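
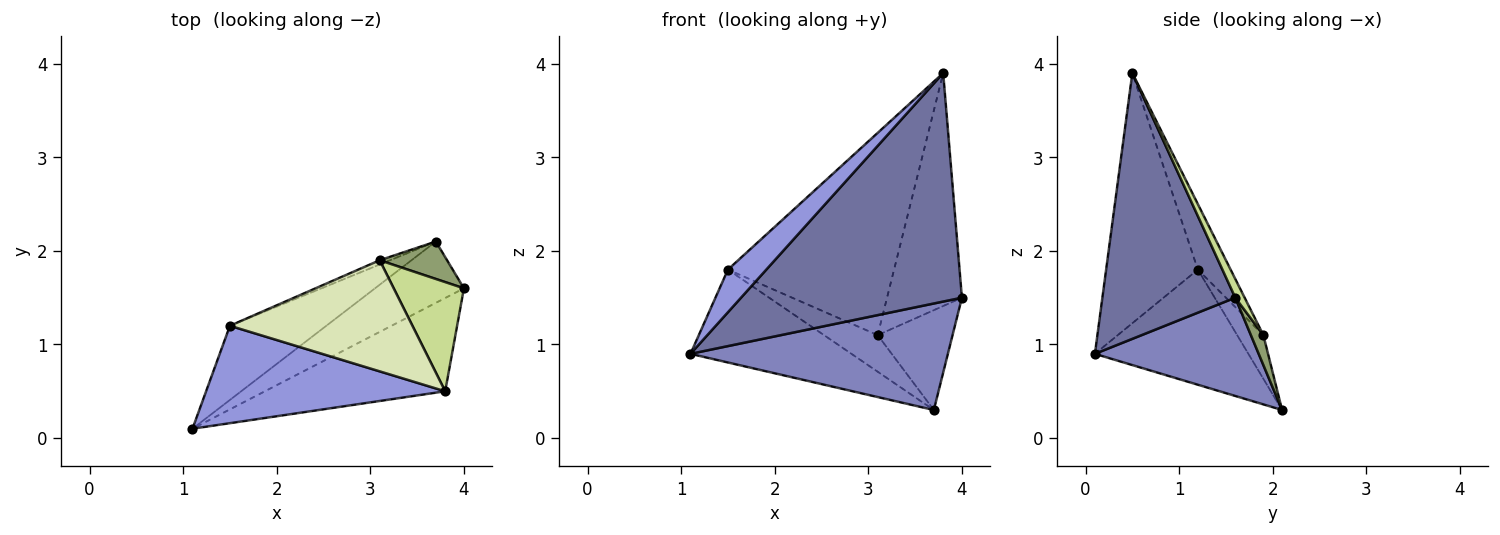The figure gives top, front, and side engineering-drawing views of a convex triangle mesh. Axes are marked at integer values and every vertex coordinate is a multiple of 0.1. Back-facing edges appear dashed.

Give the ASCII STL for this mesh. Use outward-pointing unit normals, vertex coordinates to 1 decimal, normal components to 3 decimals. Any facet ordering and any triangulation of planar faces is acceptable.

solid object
 facet normal 0.487 -0.809 -0.330
  outer loop
   vertex 3.8 0.5 3.9
   vertex 1.1 0.1 0.9
   vertex 4.0 1.6 1.5
  endloop
 endfacet
 facet normal 0.483 -0.759 -0.437
  outer loop
   vertex 3.7 2.1 0.3
   vertex 4.0 1.6 1.5
   vertex 1.1 0.1 0.9
  endloop
 endfacet
 facet normal -0.692 -0.289 0.661
  outer loop
   vertex 1.5 1.2 1.8
   vertex 1.1 0.1 0.9
   vertex 3.8 0.5 3.9
  endloop
 endfacet
 facet normal -0.597 0.627 -0.500
  outer loop
   vertex 1.5 1.2 1.8
   vertex 3.7 2.1 0.3
   vertex 1.1 0.1 0.9
  endloop
 endfacet
 facet normal 0.154 0.925 0.347
  outer loop
   vertex 3.1 1.9 1.1
   vertex 4.0 1.6 1.5
   vertex 3.7 2.1 0.3
  endloop
 endfacet
 facet normal -0.436 0.894 -0.104
  outer loop
   vertex 3.1 1.9 1.1
   vertex 3.7 2.1 0.3
   vertex 1.5 1.2 1.8
  endloop
 endfacet
 facet normal 0.112 0.900 0.422
  outer loop
   vertex 3.1 1.9 1.1
   vertex 3.8 0.5 3.9
   vertex 4.0 1.6 1.5
  endloop
 endfacet
 facet normal -0.170 0.864 0.474
  outer loop
   vertex 3.1 1.9 1.1
   vertex 1.5 1.2 1.8
   vertex 3.8 0.5 3.9
  endloop
 endfacet
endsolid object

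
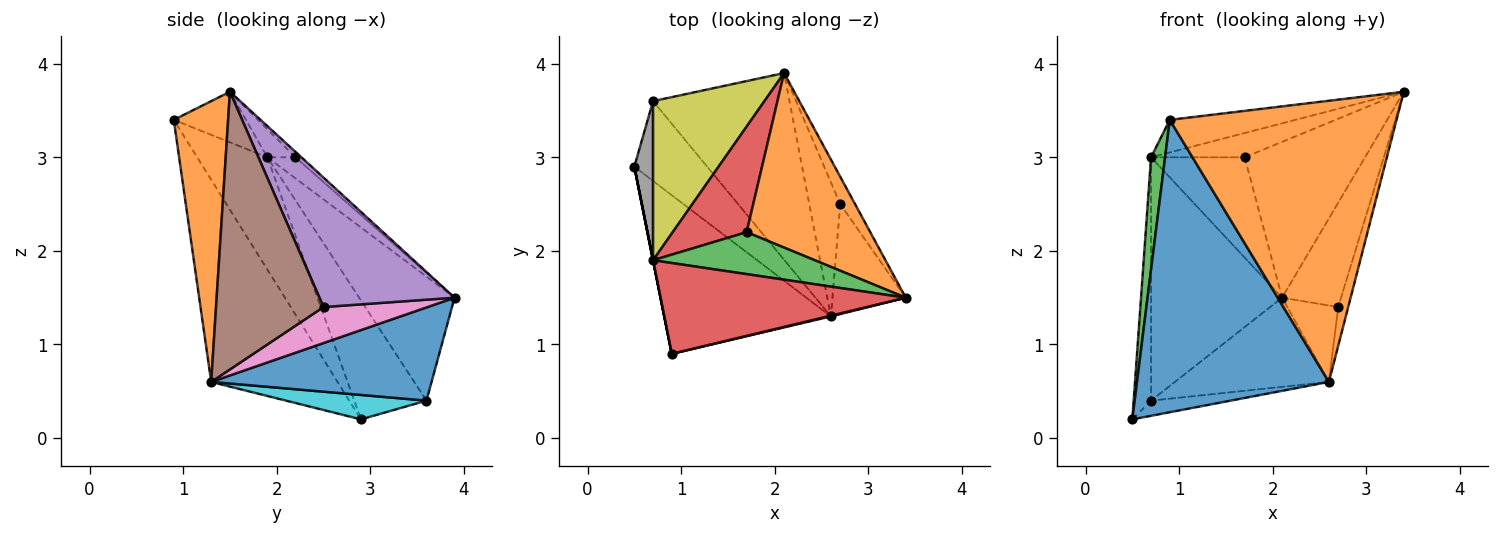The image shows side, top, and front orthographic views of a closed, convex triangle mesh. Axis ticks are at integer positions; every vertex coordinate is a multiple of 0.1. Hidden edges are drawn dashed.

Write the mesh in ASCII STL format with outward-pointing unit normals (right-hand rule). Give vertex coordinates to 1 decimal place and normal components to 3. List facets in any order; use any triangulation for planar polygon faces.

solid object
 facet normal -0.501 -0.761 -0.413
  outer loop
   vertex 2.6 1.3 0.6
   vertex 0.9 0.9 3.4
   vertex 0.5 2.9 0.2
  endloop
 endfacet
 facet normal 0.233 -0.972 0.003
  outer loop
   vertex 2.6 1.3 0.6
   vertex 3.4 1.5 3.7
   vertex 0.9 0.9 3.4
  endloop
 endfacet
 facet normal -0.981 -0.196 0.000
  outer loop
   vertex 0.7 1.9 3.0
   vertex 0.5 2.9 0.2
   vertex 0.9 0.9 3.4
  endloop
 endfacet
 facet normal -0.190 0.332 0.924
  outer loop
   vertex 0.7 1.9 3.0
   vertex 0.9 0.9 3.4
   vertex 3.4 1.5 3.7
  endloop
 endfacet
 facet normal 0.911 0.398 -0.104
  outer loop
   vertex 2.7 2.5 1.4
   vertex 2.1 3.9 1.5
   vertex 3.4 1.5 3.7
  endloop
 endfacet
 facet normal 0.963 0.089 -0.254
  outer loop
   vertex 2.7 2.5 1.4
   vertex 3.4 1.5 3.7
   vertex 2.6 1.3 0.6
  endloop
 endfacet
 facet normal 0.711 0.348 -0.611
  outer loop
   vertex 2.7 2.5 1.4
   vertex 2.6 1.3 0.6
   vertex 2.1 3.9 1.5
  endloop
 endfacet
 facet normal -0.961 0.231 0.151
  outer loop
   vertex 0.7 3.6 0.4
   vertex 0.5 2.9 0.2
   vertex 0.7 1.9 3.0
  endloop
 endfacet
 facet normal -0.520 0.715 0.467
  outer loop
   vertex 0.7 3.6 0.4
   vertex 0.7 1.9 3.0
   vertex 2.1 3.9 1.5
  endloop
 endfacet
 facet normal 0.313 0.177 -0.933
  outer loop
   vertex 0.7 3.6 0.4
   vertex 2.6 1.3 0.6
   vertex 0.5 2.9 0.2
  endloop
 endfacet
 facet normal 0.525 0.367 -0.768
  outer loop
   vertex 0.7 3.6 0.4
   vertex 2.1 3.9 1.5
   vertex 2.6 1.3 0.6
  endloop
 endfacet
 facet normal -0.033 0.666 0.746
  outer loop
   vertex 1.7 2.2 3.0
   vertex 3.4 1.5 3.7
   vertex 2.1 3.9 1.5
  endloop
 endfacet
 facet normal -0.149 0.495 0.856
  outer loop
   vertex 1.7 2.2 3.0
   vertex 0.7 1.9 3.0
   vertex 3.4 1.5 3.7
  endloop
 endfacet
 facet normal -0.202 0.674 0.710
  outer loop
   vertex 1.7 2.2 3.0
   vertex 2.1 3.9 1.5
   vertex 0.7 1.9 3.0
  endloop
 endfacet
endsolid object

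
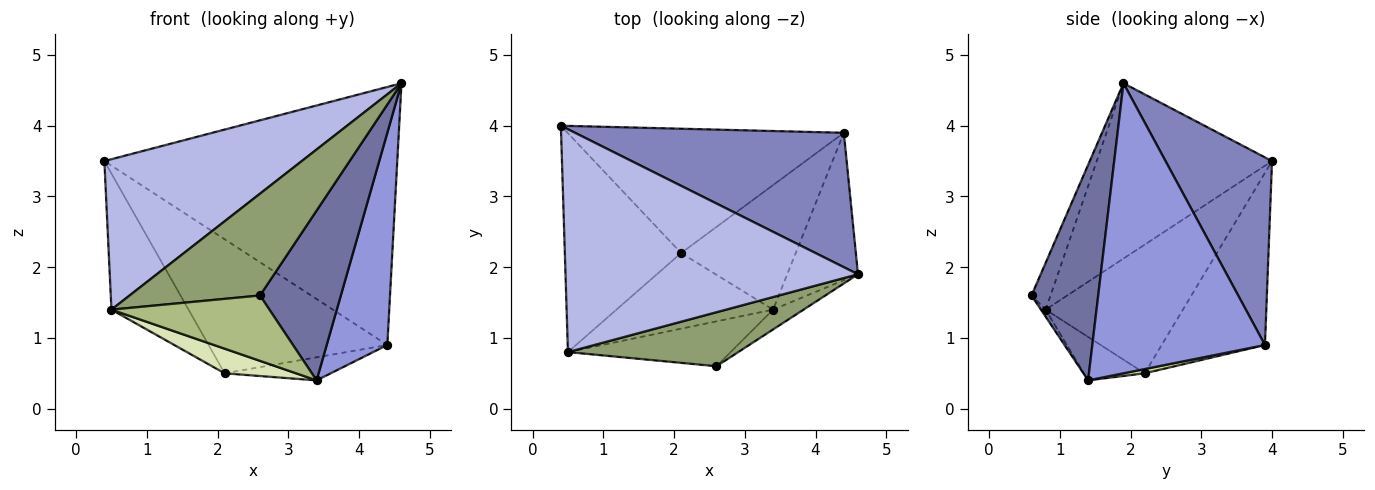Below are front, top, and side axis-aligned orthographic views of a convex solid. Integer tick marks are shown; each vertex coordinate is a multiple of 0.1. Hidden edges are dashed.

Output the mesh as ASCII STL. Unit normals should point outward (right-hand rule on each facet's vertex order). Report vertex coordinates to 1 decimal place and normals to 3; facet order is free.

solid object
 facet normal 0.634 -0.768 -0.090
  outer loop
   vertex 3.4 1.4 0.4
   vertex 4.6 1.9 4.6
   vertex 2.6 0.6 1.6
  endloop
 endfacet
 facet normal 0.307 0.844 0.440
  outer loop
   vertex 4.4 3.9 0.9
   vertex 0.4 4.0 3.5
   vertex 4.6 1.9 4.6
  endloop
 endfacet
 facet normal 0.919 -0.323 -0.224
  outer loop
   vertex 4.4 3.9 0.9
   vertex 4.6 1.9 4.6
   vertex 3.4 1.4 0.4
  endloop
 endfacet
 facet normal -0.445 -0.501 0.742
  outer loop
   vertex 0.5 0.8 1.4
   vertex 4.6 1.9 4.6
   vertex 0.4 4.0 3.5
  endloop
 endfacet
 facet normal -0.128 -0.876 0.465
  outer loop
   vertex 0.5 0.8 1.4
   vertex 2.6 0.6 1.6
   vertex 4.6 1.9 4.6
  endloop
 endfacet
 facet normal -0.025 -0.824 -0.566
  outer loop
   vertex 0.5 0.8 1.4
   vertex 3.4 1.4 0.4
   vertex 2.6 0.6 1.6
  endloop
 endfacet
 facet normal 0.036 0.182 -0.983
  outer loop
   vertex 2.1 2.2 0.5
   vertex 4.4 3.9 0.9
   vertex 3.4 1.4 0.4
  endloop
 endfacet
 facet normal -0.255 -0.300 -0.919
  outer loop
   vertex 2.1 2.2 0.5
   vertex 3.4 1.4 0.4
   vertex 0.5 0.8 1.4
  endloop
 endfacet
 facet normal -0.390 0.675 -0.626
  outer loop
   vertex 2.1 2.2 0.5
   vertex 0.4 4.0 3.5
   vertex 4.4 3.9 0.9
  endloop
 endfacet
 facet normal -0.685 0.385 -0.619
  outer loop
   vertex 2.1 2.2 0.5
   vertex 0.5 0.8 1.4
   vertex 0.4 4.0 3.5
  endloop
 endfacet
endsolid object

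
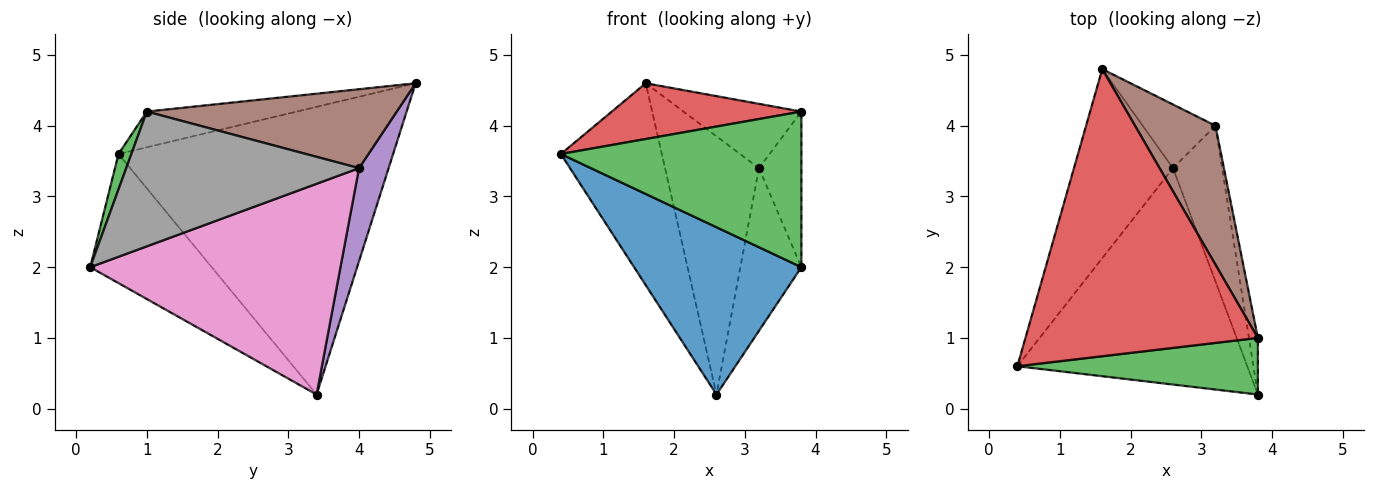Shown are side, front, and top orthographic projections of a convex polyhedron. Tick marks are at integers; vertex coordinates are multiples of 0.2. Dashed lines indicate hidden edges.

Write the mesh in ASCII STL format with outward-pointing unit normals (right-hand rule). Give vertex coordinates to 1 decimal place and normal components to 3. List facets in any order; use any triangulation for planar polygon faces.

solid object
 facet normal -0.406 -0.559 -0.723
  outer loop
   vertex 2.6 3.4 0.2
   vertex 3.8 0.2 2.0
   vertex 0.4 0.6 3.6
  endloop
 endfacet
 facet normal -0.893 0.328 -0.307
  outer loop
   vertex 2.6 3.4 0.2
   vertex 0.4 0.6 3.6
   vertex 1.6 4.8 4.6
  endloop
 endfacet
 facet normal 0.050 -0.939 0.341
  outer loop
   vertex 3.8 1.0 4.2
   vertex 0.4 0.6 3.6
   vertex 3.8 0.2 2.0
  endloop
 endfacet
 facet normal -0.149 -0.189 0.971
  outer loop
   vertex 3.8 1.0 4.2
   vertex 1.6 4.8 4.6
   vertex 0.4 0.6 3.6
  endloop
 endfacet
 facet normal 0.293 0.928 -0.229
  outer loop
   vertex 3.2 4.0 3.4
   vertex 2.6 3.4 0.2
   vertex 1.6 4.8 4.6
  endloop
 endfacet
 facet normal 0.665 0.314 0.678
  outer loop
   vertex 3.2 4.0 3.4
   vertex 1.6 4.8 4.6
   vertex 3.8 1.0 4.2
  endloop
 endfacet
 facet normal 0.948 0.231 -0.221
  outer loop
   vertex 3.2 4.0 3.4
   vertex 3.8 0.2 2.0
   vertex 2.6 3.4 0.2
  endloop
 endfacet
 facet normal 0.982 0.179 -0.065
  outer loop
   vertex 3.2 4.0 3.4
   vertex 3.8 1.0 4.2
   vertex 3.8 0.2 2.0
  endloop
 endfacet
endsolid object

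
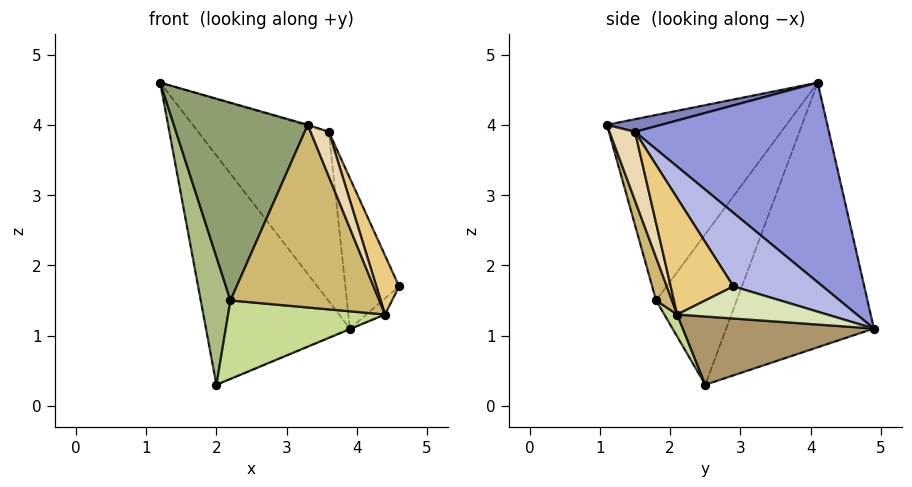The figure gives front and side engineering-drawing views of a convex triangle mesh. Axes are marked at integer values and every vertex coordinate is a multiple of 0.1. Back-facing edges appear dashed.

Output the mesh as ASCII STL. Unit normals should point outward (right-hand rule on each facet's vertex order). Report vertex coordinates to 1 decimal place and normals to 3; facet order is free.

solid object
 facet normal -0.667 0.650 -0.366
  outer loop
   vertex 3.9 4.9 1.1
   vertex 2.0 2.5 0.3
   vertex 1.2 4.1 4.6
  endloop
 endfacet
 facet normal 0.296 0.016 0.955
  outer loop
   vertex 3.6 1.5 3.9
   vertex 1.2 4.1 4.6
   vertex 3.3 1.1 4.0
  endloop
 endfacet
 facet normal 0.658 0.443 0.609
  outer loop
   vertex 3.6 1.5 3.9
   vertex 3.9 4.9 1.1
   vertex 1.2 4.1 4.6
  endloop
 endfacet
 facet normal 0.696 0.419 0.583
  outer loop
   vertex 3.6 1.5 3.9
   vertex 4.6 2.9 1.7
   vertex 3.9 4.9 1.1
  endloop
 endfacet
 facet normal -0.788 -0.588 0.182
  outer loop
   vertex 2.2 1.8 1.5
   vertex 3.3 1.1 4.0
   vertex 1.2 4.1 4.6
  endloop
 endfacet
 facet normal -0.937 -0.346 -0.046
  outer loop
   vertex 2.2 1.8 1.5
   vertex 1.2 4.1 4.6
   vertex 2.0 2.5 0.3
  endloop
 endfacet
 facet normal 0.070 -0.856 -0.511
  outer loop
   vertex 4.4 2.1 1.3
   vertex 2.2 1.8 1.5
   vertex 2.0 2.5 0.3
  endloop
 endfacet
 facet normal 0.796 0.100 -0.597
  outer loop
   vertex 4.4 2.1 1.3
   vertex 3.9 4.9 1.1
   vertex 4.6 2.9 1.7
  endloop
 endfacet
 facet normal 0.385 0.003 -0.923
  outer loop
   vertex 4.4 2.1 1.3
   vertex 2.0 2.5 0.3
   vertex 3.9 4.9 1.1
  endloop
 endfacet
 facet normal 0.101 -0.946 -0.309
  outer loop
   vertex 4.4 2.1 1.3
   vertex 3.3 1.1 4.0
   vertex 2.2 1.8 1.5
  endloop
 endfacet
 facet normal 0.920 -0.333 0.206
  outer loop
   vertex 4.4 2.1 1.3
   vertex 4.6 2.9 1.7
   vertex 3.6 1.5 3.9
  endloop
 endfacet
 facet normal 0.808 -0.577 0.115
  outer loop
   vertex 4.4 2.1 1.3
   vertex 3.6 1.5 3.9
   vertex 3.3 1.1 4.0
  endloop
 endfacet
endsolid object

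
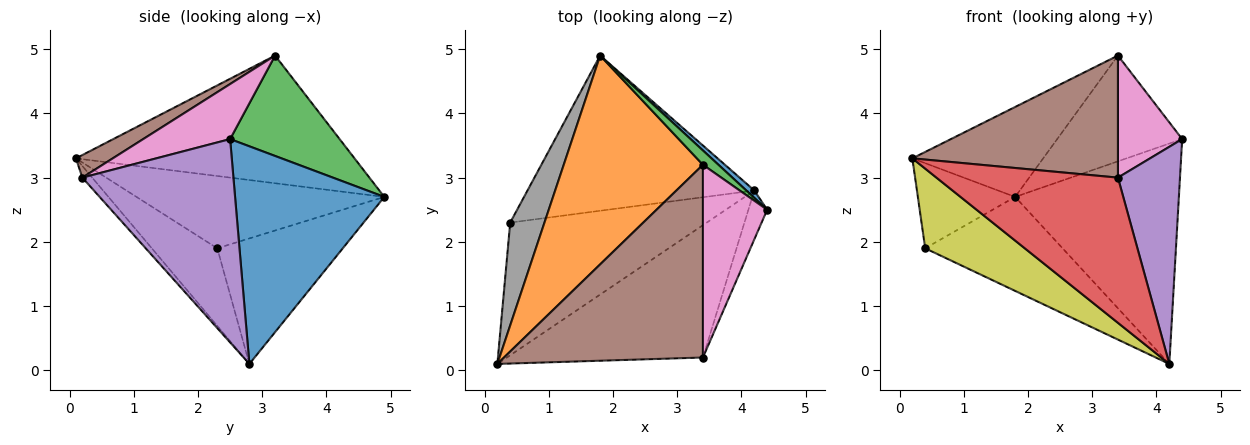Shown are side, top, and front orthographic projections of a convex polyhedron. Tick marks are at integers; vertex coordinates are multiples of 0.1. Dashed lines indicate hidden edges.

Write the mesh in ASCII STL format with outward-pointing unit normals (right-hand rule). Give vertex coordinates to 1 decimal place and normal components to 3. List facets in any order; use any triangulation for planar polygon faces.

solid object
 facet normal 0.673 0.739 0.025
  outer loop
   vertex 4.2 2.8 0.1
   vertex 1.8 4.9 2.7
   vertex 4.4 2.5 3.6
  endloop
 endfacet
 facet normal -0.644 0.303 0.702
  outer loop
   vertex 3.4 3.2 4.9
   vertex 1.8 4.9 2.7
   vertex 0.2 0.1 3.3
  endloop
 endfacet
 facet normal 0.656 0.748 0.101
  outer loop
   vertex 3.4 3.2 4.9
   vertex 4.4 2.5 3.6
   vertex 1.8 4.9 2.7
  endloop
 endfacet
 facet normal -0.040 -0.738 -0.673
  outer loop
   vertex 3.4 0.2 3.0
   vertex 0.2 0.1 3.3
   vertex 4.2 2.8 0.1
  endloop
 endfacet
 facet normal 0.922 -0.379 -0.085
  outer loop
   vertex 3.4 0.2 3.0
   vertex 4.2 2.8 0.1
   vertex 4.4 2.5 3.6
  endloop
 endfacet
 facet normal 0.095 -0.533 0.841
  outer loop
   vertex 3.4 0.2 3.0
   vertex 3.4 3.2 4.9
   vertex 0.2 0.1 3.3
  endloop
 endfacet
 facet normal 0.586 -0.433 0.684
  outer loop
   vertex 3.4 0.2 3.0
   vertex 4.4 2.5 3.6
   vertex 3.4 3.2 4.9
  endloop
 endfacet
 facet normal -0.852 0.334 0.404
  outer loop
   vertex 0.4 2.3 1.9
   vertex 0.2 0.1 3.3
   vertex 1.8 4.9 2.7
  endloop
 endfacet
 facet normal -0.321 -0.488 -0.812
  outer loop
   vertex 0.4 2.3 1.9
   vertex 4.2 2.8 0.1
   vertex 0.2 0.1 3.3
  endloop
 endfacet
 facet normal -0.428 0.468 -0.773
  outer loop
   vertex 0.4 2.3 1.9
   vertex 1.8 4.9 2.7
   vertex 4.2 2.8 0.1
  endloop
 endfacet
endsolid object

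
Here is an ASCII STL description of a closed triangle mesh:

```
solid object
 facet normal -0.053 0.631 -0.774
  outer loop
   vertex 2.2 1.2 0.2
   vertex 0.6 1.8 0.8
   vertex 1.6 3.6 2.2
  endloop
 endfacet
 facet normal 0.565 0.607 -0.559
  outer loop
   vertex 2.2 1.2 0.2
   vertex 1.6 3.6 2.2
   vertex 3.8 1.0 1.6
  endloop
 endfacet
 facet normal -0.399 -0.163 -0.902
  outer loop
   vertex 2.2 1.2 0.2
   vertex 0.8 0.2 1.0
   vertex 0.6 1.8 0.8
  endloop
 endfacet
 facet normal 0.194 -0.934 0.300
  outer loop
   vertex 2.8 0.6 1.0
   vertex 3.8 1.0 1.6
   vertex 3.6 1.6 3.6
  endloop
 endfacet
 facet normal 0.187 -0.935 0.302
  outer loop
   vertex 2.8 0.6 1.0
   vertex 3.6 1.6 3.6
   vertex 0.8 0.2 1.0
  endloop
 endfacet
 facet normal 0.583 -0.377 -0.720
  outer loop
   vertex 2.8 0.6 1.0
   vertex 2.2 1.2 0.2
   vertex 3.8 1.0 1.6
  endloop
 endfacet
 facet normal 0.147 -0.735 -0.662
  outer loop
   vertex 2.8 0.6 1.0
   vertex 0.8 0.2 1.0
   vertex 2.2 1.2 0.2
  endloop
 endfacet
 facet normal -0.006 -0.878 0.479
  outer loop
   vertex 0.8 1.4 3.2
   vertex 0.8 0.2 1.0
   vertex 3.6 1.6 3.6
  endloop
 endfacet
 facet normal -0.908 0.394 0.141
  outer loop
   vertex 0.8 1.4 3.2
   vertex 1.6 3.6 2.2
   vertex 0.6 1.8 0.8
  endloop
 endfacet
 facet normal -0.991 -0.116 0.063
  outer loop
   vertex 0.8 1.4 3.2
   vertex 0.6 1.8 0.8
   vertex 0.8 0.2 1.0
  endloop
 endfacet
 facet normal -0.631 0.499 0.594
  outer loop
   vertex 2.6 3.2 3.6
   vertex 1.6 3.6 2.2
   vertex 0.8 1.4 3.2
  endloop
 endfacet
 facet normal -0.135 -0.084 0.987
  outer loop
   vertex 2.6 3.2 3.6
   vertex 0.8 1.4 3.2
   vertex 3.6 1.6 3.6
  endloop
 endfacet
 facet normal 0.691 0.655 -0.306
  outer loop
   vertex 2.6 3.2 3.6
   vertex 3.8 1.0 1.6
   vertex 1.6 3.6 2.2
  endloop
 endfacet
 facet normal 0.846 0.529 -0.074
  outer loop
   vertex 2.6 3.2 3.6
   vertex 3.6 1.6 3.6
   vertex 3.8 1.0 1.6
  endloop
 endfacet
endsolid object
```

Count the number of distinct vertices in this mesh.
9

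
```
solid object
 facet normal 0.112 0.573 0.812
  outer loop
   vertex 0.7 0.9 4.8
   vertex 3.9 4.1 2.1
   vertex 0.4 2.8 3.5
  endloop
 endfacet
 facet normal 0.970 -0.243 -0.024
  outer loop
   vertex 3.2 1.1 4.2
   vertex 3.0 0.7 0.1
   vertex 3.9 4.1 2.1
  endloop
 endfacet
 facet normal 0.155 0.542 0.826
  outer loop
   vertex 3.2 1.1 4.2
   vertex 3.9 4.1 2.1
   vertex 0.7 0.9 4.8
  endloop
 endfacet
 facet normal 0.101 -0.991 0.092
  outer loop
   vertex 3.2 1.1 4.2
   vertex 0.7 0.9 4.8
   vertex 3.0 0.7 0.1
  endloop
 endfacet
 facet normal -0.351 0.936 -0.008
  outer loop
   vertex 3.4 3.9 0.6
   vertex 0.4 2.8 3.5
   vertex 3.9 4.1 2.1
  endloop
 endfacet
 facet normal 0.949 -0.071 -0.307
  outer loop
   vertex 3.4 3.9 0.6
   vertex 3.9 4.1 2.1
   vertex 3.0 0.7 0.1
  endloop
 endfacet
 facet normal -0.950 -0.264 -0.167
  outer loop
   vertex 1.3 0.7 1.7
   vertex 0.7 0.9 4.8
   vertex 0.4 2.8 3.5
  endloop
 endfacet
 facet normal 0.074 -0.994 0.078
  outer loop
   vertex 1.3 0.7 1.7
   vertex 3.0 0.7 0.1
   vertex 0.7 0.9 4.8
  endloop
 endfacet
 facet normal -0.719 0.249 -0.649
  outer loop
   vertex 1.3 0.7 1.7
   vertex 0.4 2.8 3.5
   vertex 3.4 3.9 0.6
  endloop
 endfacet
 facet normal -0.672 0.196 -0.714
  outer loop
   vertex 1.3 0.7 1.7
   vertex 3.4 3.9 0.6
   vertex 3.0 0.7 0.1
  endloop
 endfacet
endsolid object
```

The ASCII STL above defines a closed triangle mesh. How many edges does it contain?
15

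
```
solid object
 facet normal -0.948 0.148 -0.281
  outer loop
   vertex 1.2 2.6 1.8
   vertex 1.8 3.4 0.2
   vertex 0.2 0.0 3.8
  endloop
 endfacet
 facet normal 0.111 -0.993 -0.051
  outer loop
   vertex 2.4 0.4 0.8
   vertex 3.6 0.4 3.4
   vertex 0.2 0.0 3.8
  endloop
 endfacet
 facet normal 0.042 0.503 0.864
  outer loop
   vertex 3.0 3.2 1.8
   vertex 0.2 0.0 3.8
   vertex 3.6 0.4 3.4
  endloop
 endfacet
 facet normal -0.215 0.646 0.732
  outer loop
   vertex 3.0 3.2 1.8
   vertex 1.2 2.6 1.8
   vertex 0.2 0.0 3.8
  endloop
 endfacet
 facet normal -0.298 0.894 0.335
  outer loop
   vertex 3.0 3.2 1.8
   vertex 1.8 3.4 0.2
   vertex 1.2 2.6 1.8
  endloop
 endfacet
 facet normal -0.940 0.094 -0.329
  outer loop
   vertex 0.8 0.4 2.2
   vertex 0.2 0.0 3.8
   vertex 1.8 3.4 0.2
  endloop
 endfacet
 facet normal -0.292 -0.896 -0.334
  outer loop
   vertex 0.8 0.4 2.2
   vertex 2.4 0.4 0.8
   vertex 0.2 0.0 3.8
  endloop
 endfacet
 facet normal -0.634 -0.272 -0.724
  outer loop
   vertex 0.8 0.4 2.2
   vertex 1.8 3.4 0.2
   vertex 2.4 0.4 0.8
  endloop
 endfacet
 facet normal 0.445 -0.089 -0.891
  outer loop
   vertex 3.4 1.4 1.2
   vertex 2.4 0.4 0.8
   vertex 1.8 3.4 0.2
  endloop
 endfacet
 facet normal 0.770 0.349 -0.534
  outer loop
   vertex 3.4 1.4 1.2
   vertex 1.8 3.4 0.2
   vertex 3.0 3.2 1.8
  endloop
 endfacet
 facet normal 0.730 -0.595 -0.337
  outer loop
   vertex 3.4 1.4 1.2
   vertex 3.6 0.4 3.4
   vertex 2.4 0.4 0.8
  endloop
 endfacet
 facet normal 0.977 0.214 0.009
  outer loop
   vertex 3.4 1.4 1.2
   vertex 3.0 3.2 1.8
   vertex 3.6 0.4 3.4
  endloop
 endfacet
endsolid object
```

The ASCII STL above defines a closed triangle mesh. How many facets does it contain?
12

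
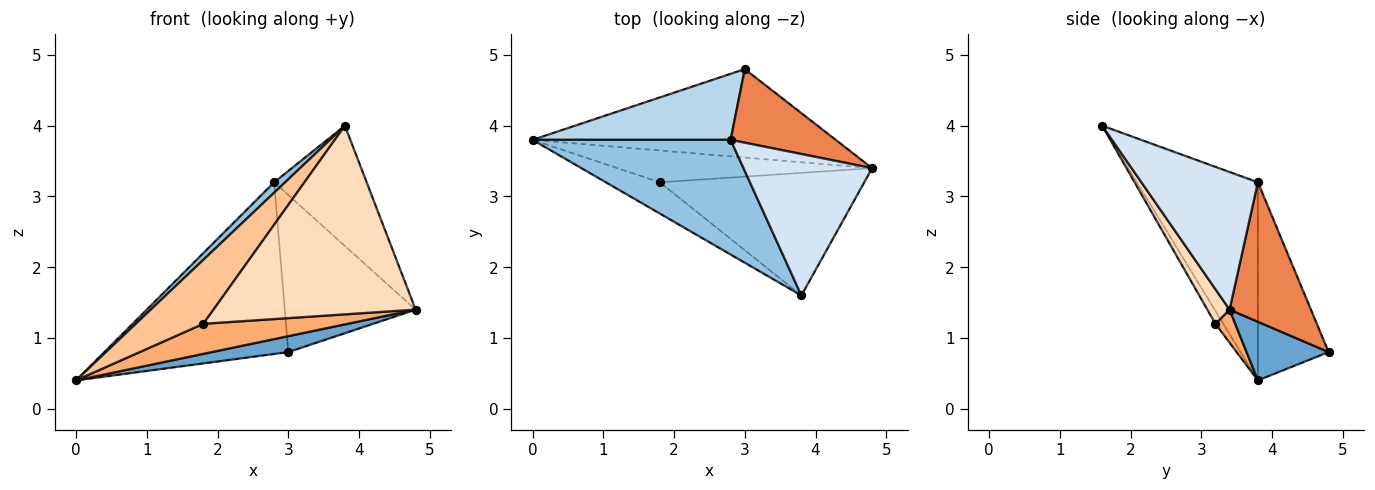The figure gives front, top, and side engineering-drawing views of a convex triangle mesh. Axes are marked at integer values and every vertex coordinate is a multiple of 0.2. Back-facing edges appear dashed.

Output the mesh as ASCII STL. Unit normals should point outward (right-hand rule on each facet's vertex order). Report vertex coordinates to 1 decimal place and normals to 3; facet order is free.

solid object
 facet normal 0.187 -0.174 -0.967
  outer loop
   vertex 3.0 4.8 0.8
   vertex 4.8 3.4 1.4
   vertex 0.0 3.8 0.4
  endloop
 endfacet
 facet normal -0.706 -0.064 0.706
  outer loop
   vertex 2.8 3.8 3.2
   vertex 0.0 3.8 0.4
   vertex 3.8 1.6 4.0
  endloop
 endfacet
 facet normal -0.338 0.878 0.338
  outer loop
   vertex 2.8 3.8 3.2
   vertex 3.0 4.8 0.8
   vertex 0.0 3.8 0.4
  endloop
 endfacet
 facet normal 0.632 0.502 0.591
  outer loop
   vertex 2.8 3.8 3.2
   vertex 3.8 1.6 4.0
   vertex 4.8 3.4 1.4
  endloop
 endfacet
 facet normal 0.491 0.789 0.370
  outer loop
   vertex 2.8 3.8 3.2
   vertex 4.8 3.4 1.4
   vertex 3.0 4.8 0.8
  endloop
 endfacet
 facet normal 0.094 -0.684 -0.724
  outer loop
   vertex 1.8 3.2 1.2
   vertex 0.0 3.8 0.4
   vertex 4.8 3.4 1.4
  endloop
 endfacet
 facet normal -0.104 -0.894 -0.436
  outer loop
   vertex 1.8 3.2 1.2
   vertex 3.8 1.6 4.0
   vertex 0.0 3.8 0.4
  endloop
 endfacet
 facet normal 0.092 -0.835 -0.543
  outer loop
   vertex 1.8 3.2 1.2
   vertex 4.8 3.4 1.4
   vertex 3.8 1.6 4.0
  endloop
 endfacet
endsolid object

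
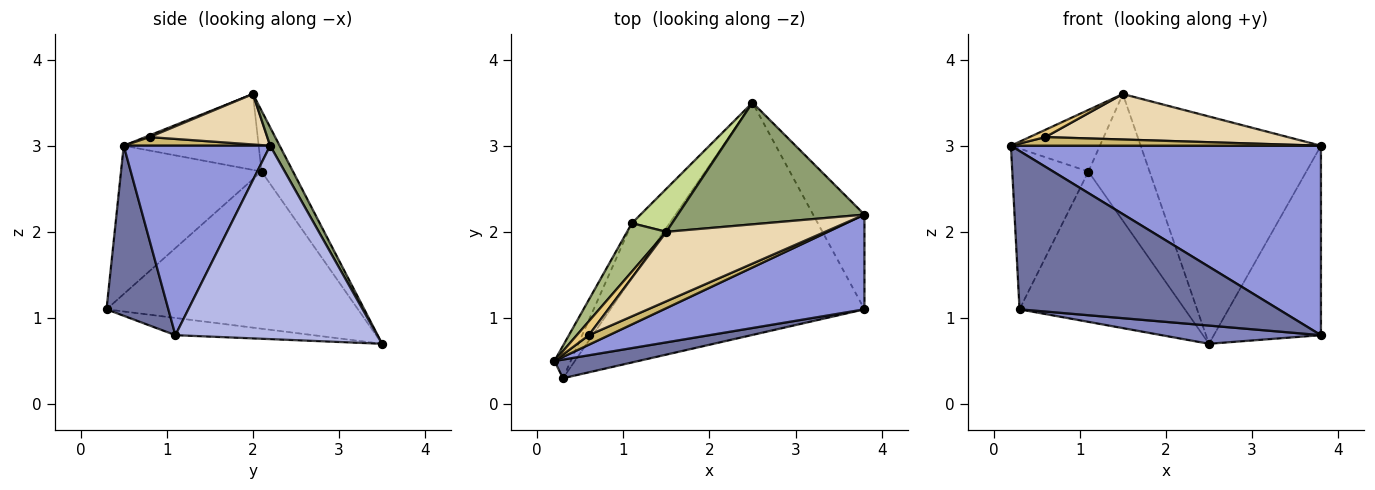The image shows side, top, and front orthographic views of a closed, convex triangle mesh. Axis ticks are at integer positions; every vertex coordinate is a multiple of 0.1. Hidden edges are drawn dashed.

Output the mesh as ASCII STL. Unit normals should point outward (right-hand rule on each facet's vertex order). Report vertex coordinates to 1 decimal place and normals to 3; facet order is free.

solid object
 facet normal 0.231 -0.966 0.114
  outer loop
   vertex 0.3 0.3 1.1
   vertex 3.8 1.1 0.8
   vertex 0.2 0.5 3.0
  endloop
 endfacet
 facet normal -0.067 -0.078 -0.995
  outer loop
   vertex 0.3 0.3 1.1
   vertex 2.5 3.5 0.7
   vertex 3.8 1.1 0.8
  endloop
 endfacet
 facet normal 0.389 -0.824 0.412
  outer loop
   vertex 3.8 2.2 3.0
   vertex 0.2 0.5 3.0
   vertex 3.8 1.1 0.8
  endloop
 endfacet
 facet normal 0.860 0.456 -0.228
  outer loop
   vertex 3.8 2.2 3.0
   vertex 3.8 1.1 0.8
   vertex 2.5 3.5 0.7
  endloop
 endfacet
 facet normal 0.046 0.881 0.472
  outer loop
   vertex 1.5 2.0 3.6
   vertex 3.8 2.2 3.0
   vertex 2.5 3.5 0.7
  endloop
 endfacet
 facet normal -0.766 0.505 0.397
  outer loop
   vertex 1.1 2.1 2.7
   vertex 0.2 0.5 3.0
   vertex 1.5 2.0 3.6
  endloop
 endfacet
 facet normal -0.438 0.851 0.289
  outer loop
   vertex 1.1 2.1 2.7
   vertex 1.5 2.0 3.6
   vertex 2.5 3.5 0.7
  endloop
 endfacet
 facet normal -0.875 0.474 -0.096
  outer loop
   vertex 1.1 2.1 2.7
   vertex 0.3 0.3 1.1
   vertex 0.2 0.5 3.0
  endloop
 endfacet
 facet normal -0.819 0.539 -0.196
  outer loop
   vertex 1.1 2.1 2.7
   vertex 2.5 3.5 0.7
   vertex 0.3 0.3 1.1
  endloop
 endfacet
 facet normal 0.301 -0.638 0.709
  outer loop
   vertex 0.6 0.8 3.1
   vertex 0.2 0.5 3.0
   vertex 3.8 2.2 3.0
  endloop
 endfacet
 facet normal 0.126 -0.460 0.879
  outer loop
   vertex 0.6 0.8 3.1
   vertex 1.5 2.0 3.6
   vertex 0.2 0.5 3.0
  endloop
 endfacet
 facet normal 0.257 -0.530 0.808
  outer loop
   vertex 0.6 0.8 3.1
   vertex 3.8 2.2 3.0
   vertex 1.5 2.0 3.6
  endloop
 endfacet
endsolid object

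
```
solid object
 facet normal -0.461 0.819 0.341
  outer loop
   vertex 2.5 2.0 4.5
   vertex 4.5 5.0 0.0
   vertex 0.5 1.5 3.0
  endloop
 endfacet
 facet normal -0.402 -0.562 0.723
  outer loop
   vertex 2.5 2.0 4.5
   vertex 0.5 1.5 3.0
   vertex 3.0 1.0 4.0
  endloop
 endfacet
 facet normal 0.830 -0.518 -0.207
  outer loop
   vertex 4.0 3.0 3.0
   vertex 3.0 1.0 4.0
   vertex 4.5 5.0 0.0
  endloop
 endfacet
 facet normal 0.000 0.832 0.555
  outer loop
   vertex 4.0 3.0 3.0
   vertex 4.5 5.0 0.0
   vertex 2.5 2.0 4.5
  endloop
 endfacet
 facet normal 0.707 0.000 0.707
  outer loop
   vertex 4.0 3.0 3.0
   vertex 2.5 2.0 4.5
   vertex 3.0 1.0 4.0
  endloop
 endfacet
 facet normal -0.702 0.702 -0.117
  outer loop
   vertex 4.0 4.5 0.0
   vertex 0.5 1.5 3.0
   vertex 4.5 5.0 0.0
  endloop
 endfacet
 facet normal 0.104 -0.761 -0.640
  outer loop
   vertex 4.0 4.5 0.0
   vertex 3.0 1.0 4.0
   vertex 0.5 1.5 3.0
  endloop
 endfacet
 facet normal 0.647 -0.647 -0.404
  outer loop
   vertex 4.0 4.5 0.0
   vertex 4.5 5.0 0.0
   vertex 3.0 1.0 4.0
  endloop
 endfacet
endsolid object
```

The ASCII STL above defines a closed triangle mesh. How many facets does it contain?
8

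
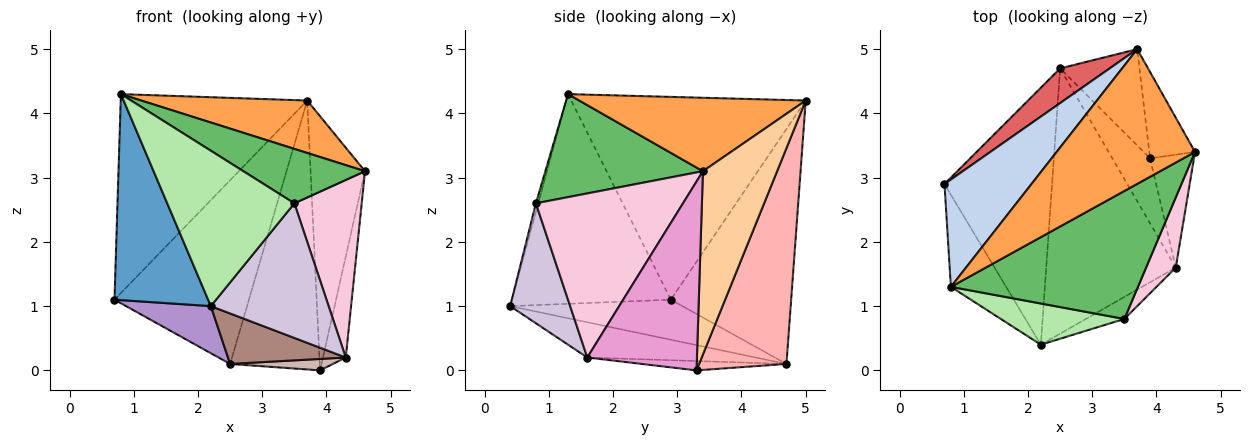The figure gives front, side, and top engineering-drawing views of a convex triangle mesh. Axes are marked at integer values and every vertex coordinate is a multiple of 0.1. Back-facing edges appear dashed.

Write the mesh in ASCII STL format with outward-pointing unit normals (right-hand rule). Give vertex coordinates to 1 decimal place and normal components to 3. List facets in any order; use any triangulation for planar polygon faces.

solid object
 facet normal -0.840 -0.495 -0.221
  outer loop
   vertex 0.8 1.3 4.3
   vertex 0.7 2.9 1.1
   vertex 2.2 0.4 1.0
  endloop
 endfacet
 facet normal -0.742 0.590 0.318
  outer loop
   vertex 3.7 5.0 4.2
   vertex 0.7 2.9 1.1
   vertex 0.8 1.3 4.3
  endloop
 endfacet
 facet normal 0.443 -0.325 0.835
  outer loop
   vertex 3.7 5.0 4.2
   vertex 0.8 1.3 4.3
   vertex 4.6 3.4 3.1
  endloop
 endfacet
 facet normal 0.790 0.580 -0.197
  outer loop
   vertex 3.7 5.0 4.2
   vertex 4.6 3.4 3.1
   vertex 3.9 3.3 0.0
  endloop
 endfacet
 facet normal 0.452 -0.349 0.821
  outer loop
   vertex 3.5 0.8 2.6
   vertex 4.6 3.4 3.1
   vertex 0.8 1.3 4.3
  endloop
 endfacet
 facet normal -0.018 -0.966 0.256
  outer loop
   vertex 3.5 0.8 2.6
   vertex 0.8 1.3 4.3
   vertex 2.2 0.4 1.0
  endloop
 endfacet
 facet normal -0.660 0.738 0.139
  outer loop
   vertex 2.5 4.7 0.1
   vertex 0.7 2.9 1.1
   vertex 3.7 5.0 4.2
  endloop
 endfacet
 facet normal 0.676 0.694 -0.249
  outer loop
   vertex 2.5 4.7 0.1
   vertex 3.7 5.0 4.2
   vertex 3.9 3.3 0.0
  endloop
 endfacet
 facet normal -0.344 -0.169 -0.924
  outer loop
   vertex 2.5 4.7 0.1
   vertex 2.2 0.4 1.0
   vertex 0.7 2.9 1.1
  endloop
 endfacet
 facet normal 0.449 -0.882 -0.144
  outer loop
   vertex 4.3 1.6 0.2
   vertex 3.5 0.8 2.6
   vertex 2.2 0.4 1.0
  endloop
 endfacet
 facet normal -0.258 -0.181 -0.949
  outer loop
   vertex 4.3 1.6 0.2
   vertex 2.2 0.4 1.0
   vertex 2.5 4.7 0.1
  endloop
 endfacet
 facet normal -0.237 -0.168 -0.957
  outer loop
   vertex 4.3 1.6 0.2
   vertex 2.5 4.7 0.1
   vertex 3.9 3.3 0.0
  endloop
 endfacet
 facet normal 0.955 0.199 -0.222
  outer loop
   vertex 4.3 1.6 0.2
   vertex 3.9 3.3 0.0
   vertex 4.6 3.4 3.1
  endloop
 endfacet
 facet normal 0.897 -0.411 0.162
  outer loop
   vertex 4.3 1.6 0.2
   vertex 4.6 3.4 3.1
   vertex 3.5 0.8 2.6
  endloop
 endfacet
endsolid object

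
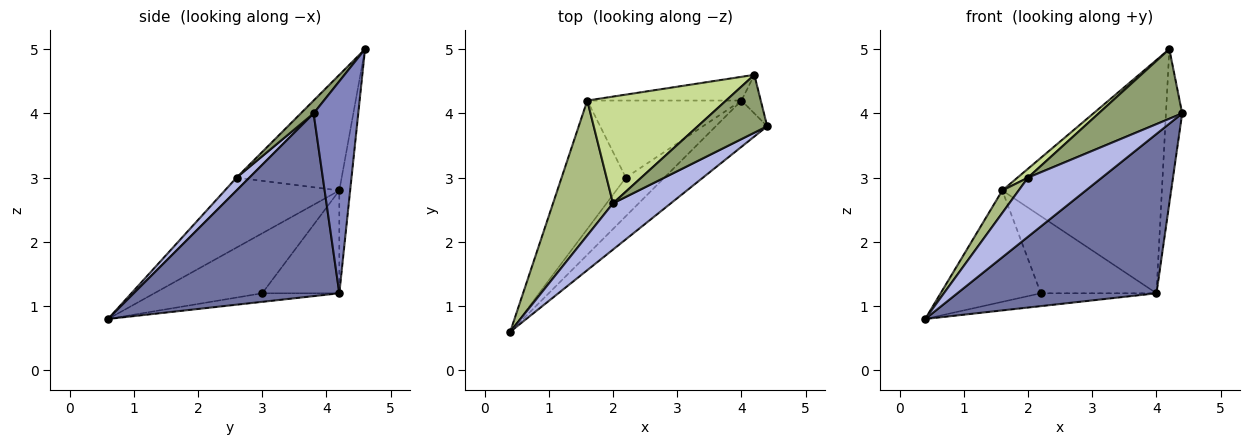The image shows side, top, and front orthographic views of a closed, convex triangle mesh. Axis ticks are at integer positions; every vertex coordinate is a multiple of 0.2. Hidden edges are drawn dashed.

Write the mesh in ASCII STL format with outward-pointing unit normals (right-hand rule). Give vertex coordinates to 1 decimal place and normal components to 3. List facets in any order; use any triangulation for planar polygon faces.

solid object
 facet normal 0.704 -0.682 -0.198
  outer loop
   vertex 4.0 4.2 1.2
   vertex 4.4 3.8 4.0
   vertex 0.4 0.6 0.8
  endloop
 endfacet
 facet normal 0.936 0.341 -0.085
  outer loop
   vertex 4.0 4.2 1.2
   vertex 4.2 4.6 5.0
   vertex 4.4 3.8 4.0
  endloop
 endfacet
 facet normal -0.067 0.993 -0.101
  outer loop
   vertex 1.6 4.2 2.8
   vertex 4.2 4.6 5.0
   vertex 4.0 4.2 1.2
  endloop
 endfacet
 facet normal 0.136 -0.780 0.611
  outer loop
   vertex 2.0 2.6 3.0
   vertex 0.4 0.6 0.8
   vertex 4.4 3.8 4.0
  endloop
 endfacet
 facet normal 0.118 -0.764 0.635
  outer loop
   vertex 2.0 2.6 3.0
   vertex 4.4 3.8 4.0
   vertex 4.2 4.6 5.0
  endloop
 endfacet
 facet normal -0.755 -0.108 0.647
  outer loop
   vertex 2.0 2.6 3.0
   vertex 1.6 4.2 2.8
   vertex 0.4 0.6 0.8
  endloop
 endfacet
 facet normal -0.639 -0.064 0.767
  outer loop
   vertex 2.0 2.6 3.0
   vertex 4.2 4.6 5.0
   vertex 1.6 4.2 2.8
  endloop
 endfacet
 facet normal -0.206 0.309 -0.928
  outer loop
   vertex 2.2 3.0 1.2
   vertex 4.0 4.2 1.2
   vertex 0.4 0.6 0.8
  endloop
 endfacet
 facet normal -0.576 0.535 -0.618
  outer loop
   vertex 2.2 3.0 1.2
   vertex 0.4 0.6 0.8
   vertex 1.6 4.2 2.8
  endloop
 endfacet
 facet normal -0.426 0.640 -0.640
  outer loop
   vertex 2.2 3.0 1.2
   vertex 1.6 4.2 2.8
   vertex 4.0 4.2 1.2
  endloop
 endfacet
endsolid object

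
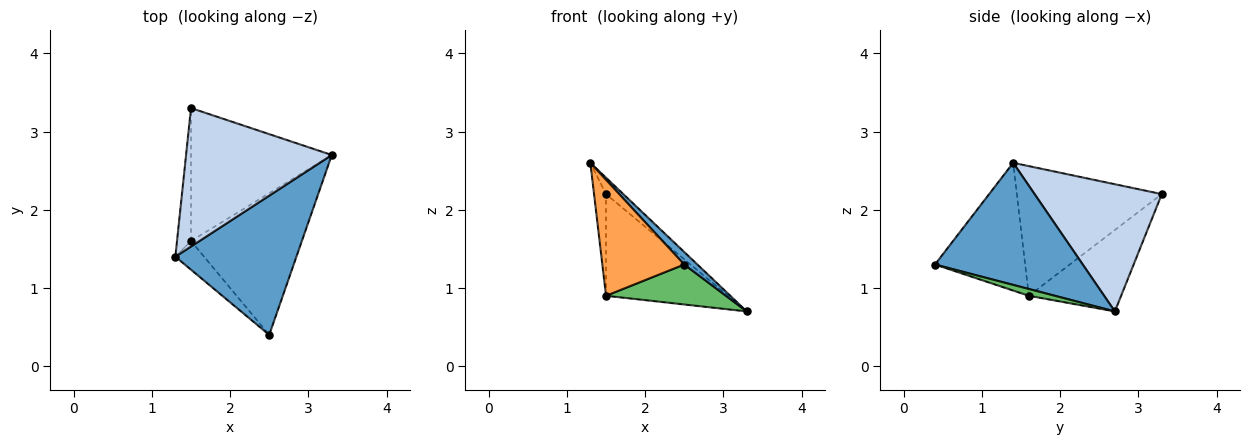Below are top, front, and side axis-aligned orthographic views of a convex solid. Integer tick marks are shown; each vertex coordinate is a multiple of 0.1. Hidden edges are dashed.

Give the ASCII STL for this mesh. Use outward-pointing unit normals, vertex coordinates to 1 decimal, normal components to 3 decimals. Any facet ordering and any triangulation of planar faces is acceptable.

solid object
 facet normal 0.709 -0.063 0.703
  outer loop
   vertex 2.5 0.4 1.3
   vertex 3.3 2.7 0.7
   vertex 1.3 1.4 2.6
  endloop
 endfacet
 facet normal 0.655 0.089 0.750
  outer loop
   vertex 1.5 3.3 2.2
   vertex 1.3 1.4 2.6
   vertex 3.3 2.7 0.7
  endloop
 endfacet
 facet normal -0.730 -0.663 -0.164
  outer loop
   vertex 1.5 1.6 0.9
   vertex 2.5 0.4 1.3
   vertex 1.3 1.4 2.6
  endloop
 endfacet
 facet normal -0.991 0.082 -0.107
  outer loop
   vertex 1.5 1.6 0.9
   vertex 1.3 1.4 2.6
   vertex 1.5 3.3 2.2
  endloop
 endfacet
 facet normal 0.059 -0.271 -0.961
  outer loop
   vertex 1.5 1.6 0.9
   vertex 3.3 2.7 0.7
   vertex 2.5 0.4 1.3
  endloop
 endfacet
 facet normal -0.418 0.552 -0.722
  outer loop
   vertex 1.5 1.6 0.9
   vertex 1.5 3.3 2.2
   vertex 3.3 2.7 0.7
  endloop
 endfacet
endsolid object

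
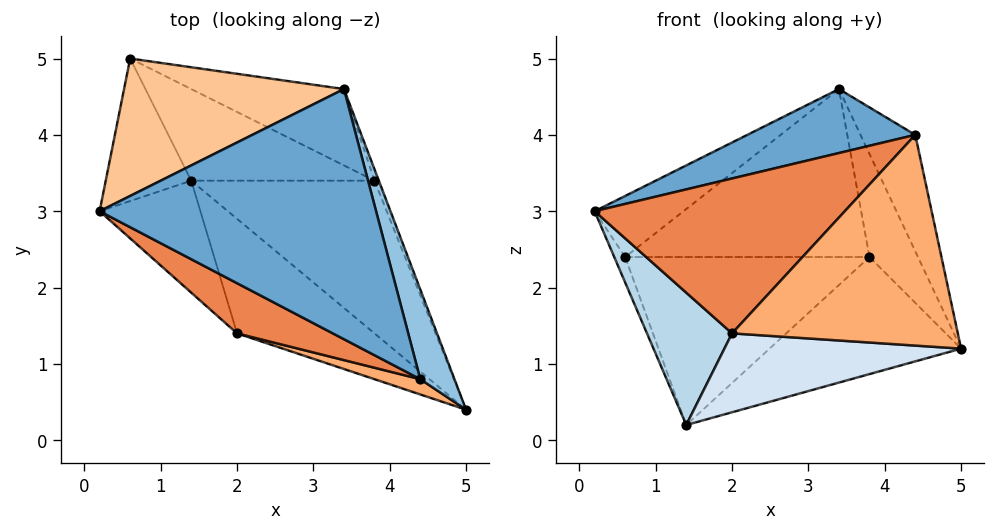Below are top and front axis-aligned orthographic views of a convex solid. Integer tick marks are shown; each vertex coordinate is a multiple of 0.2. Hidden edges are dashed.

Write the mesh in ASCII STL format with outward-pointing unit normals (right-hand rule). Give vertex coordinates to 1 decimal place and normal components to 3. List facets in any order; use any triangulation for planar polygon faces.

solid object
 facet normal -0.339 -0.233 0.911
  outer loop
   vertex 4.4 0.8 4.0
   vertex 3.4 4.6 4.6
   vertex 0.2 3.0 3.0
  endloop
 endfacet
 facet normal 0.959 0.225 0.173
  outer loop
   vertex 4.4 0.8 4.0
   vertex 5.0 0.4 1.2
   vertex 3.4 4.6 4.6
  endloop
 endfacet
 facet normal -0.782 -0.476 -0.403
  outer loop
   vertex 2.0 1.4 1.4
   vertex 0.2 3.0 3.0
   vertex 1.4 3.4 0.2
  endloop
 endfacet
 facet normal -0.237 -0.551 -0.800
  outer loop
   vertex 2.0 1.4 1.4
   vertex 1.4 3.4 0.2
   vertex 5.0 0.4 1.2
  endloop
 endfacet
 facet normal -0.496 -0.826 0.268
  outer loop
   vertex 2.0 1.4 1.4
   vertex 4.4 0.8 4.0
   vertex 0.2 3.0 3.0
  endloop
 endfacet
 facet normal -0.311 -0.948 0.069
  outer loop
   vertex 2.0 1.4 1.4
   vertex 5.0 0.4 1.2
   vertex 4.4 0.8 4.0
  endloop
 endfacet
 facet normal -0.551 0.339 0.763
  outer loop
   vertex 0.6 5.0 2.4
   vertex 0.2 3.0 3.0
   vertex 3.4 4.6 4.6
  endloop
 endfacet
 facet normal -0.920 0.069 -0.385
  outer loop
   vertex 0.6 5.0 2.4
   vertex 1.4 3.4 0.2
   vertex 0.2 3.0 3.0
  endloop
 endfacet
 facet normal 0.922 0.386 -0.043
  outer loop
   vertex 3.8 3.4 2.4
   vertex 3.4 4.6 4.6
   vertex 5.0 0.4 1.2
  endloop
 endfacet
 facet normal 0.588 0.492 -0.642
  outer loop
   vertex 3.8 3.4 2.4
   vertex 5.0 0.4 1.2
   vertex 1.4 3.4 0.2
  endloop
 endfacet
 facet normal 0.414 0.829 -0.377
  outer loop
   vertex 3.8 3.4 2.4
   vertex 0.6 5.0 2.4
   vertex 3.4 4.6 4.6
  endloop
 endfacet
 facet normal 0.402 0.804 -0.438
  outer loop
   vertex 3.8 3.4 2.4
   vertex 1.4 3.4 0.2
   vertex 0.6 5.0 2.4
  endloop
 endfacet
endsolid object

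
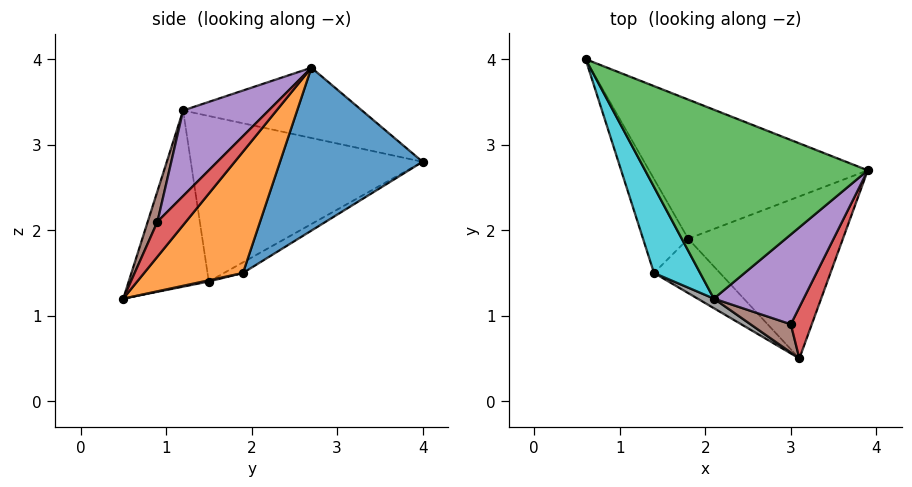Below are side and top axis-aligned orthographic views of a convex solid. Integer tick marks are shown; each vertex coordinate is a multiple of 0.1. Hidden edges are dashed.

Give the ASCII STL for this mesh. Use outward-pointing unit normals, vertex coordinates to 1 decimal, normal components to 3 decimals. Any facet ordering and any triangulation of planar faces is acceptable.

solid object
 facet normal 0.458 0.642 -0.615
  outer loop
   vertex 1.8 1.9 1.5
   vertex 0.6 4.0 2.8
   vertex 3.9 2.7 3.9
  endloop
 endfacet
 facet normal 0.496 0.596 -0.632
  outer loop
   vertex 1.8 1.9 1.5
   vertex 3.9 2.7 3.9
   vertex 3.1 0.5 1.2
  endloop
 endfacet
 facet normal -0.301 0.043 0.953
  outer loop
   vertex 2.1 1.2 3.4
   vertex 3.9 2.7 3.9
   vertex 0.6 4.0 2.8
  endloop
 endfacet
 facet normal 0.624 -0.686 0.374
  outer loop
   vertex 3.0 0.9 2.1
   vertex 3.1 0.5 1.2
   vertex 3.9 2.7 3.9
  endloop
 endfacet
 facet normal 0.471 -0.730 0.495
  outer loop
   vertex 3.0 0.9 2.1
   vertex 3.9 2.7 3.9
   vertex 2.1 1.2 3.4
  endloop
 endfacet
 facet normal 0.314 -0.854 0.415
  outer loop
   vertex 3.0 0.9 2.1
   vertex 2.1 1.2 3.4
   vertex 3.1 0.5 1.2
  endloop
 endfacet
 facet normal 0.018 0.225 -0.974
  outer loop
   vertex 1.4 1.5 1.4
   vertex 1.8 1.9 1.5
   vertex 3.1 0.5 1.2
  endloop
 endfacet
 facet normal -0.502 -0.863 0.046
  outer loop
   vertex 1.4 1.5 1.4
   vertex 3.1 0.5 1.2
   vertex 2.1 1.2 3.4
  endloop
 endfacet
 facet normal -0.207 0.427 -0.880
  outer loop
   vertex 1.4 1.5 1.4
   vertex 0.6 4.0 2.8
   vertex 1.8 1.9 1.5
  endloop
 endfacet
 facet normal -0.876 -0.417 0.244
  outer loop
   vertex 1.4 1.5 1.4
   vertex 2.1 1.2 3.4
   vertex 0.6 4.0 2.8
  endloop
 endfacet
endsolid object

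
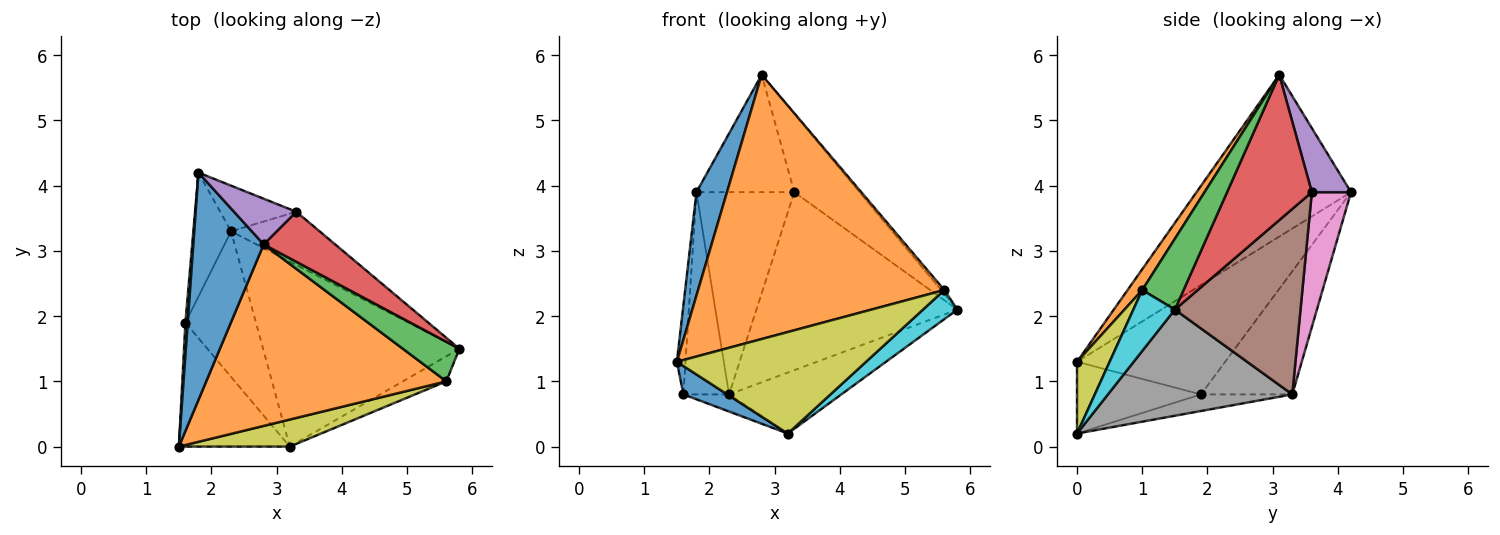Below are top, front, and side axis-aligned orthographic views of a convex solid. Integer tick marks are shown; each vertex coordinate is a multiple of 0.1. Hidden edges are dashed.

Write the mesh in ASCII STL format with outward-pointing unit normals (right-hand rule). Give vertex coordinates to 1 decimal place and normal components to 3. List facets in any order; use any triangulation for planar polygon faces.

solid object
 facet normal -0.902 -0.178 0.392
  outer loop
   vertex 2.8 3.1 5.7
   vertex 1.8 4.2 3.9
   vertex 1.5 0.0 1.3
  endloop
 endfacet
 facet normal 0.049 -0.823 0.566
  outer loop
   vertex 5.6 1.0 2.4
   vertex 2.8 3.1 5.7
   vertex 1.5 0.0 1.3
  endloop
 endfacet
 facet normal 0.780 0.062 0.623
  outer loop
   vertex 5.6 1.0 2.4
   vertex 5.8 1.5 2.1
   vertex 2.8 3.1 5.7
  endloop
 endfacet
 facet normal 0.739 0.568 0.363
  outer loop
   vertex 3.3 3.6 3.9
   vertex 2.8 3.1 5.7
   vertex 5.8 1.5 2.1
  endloop
 endfacet
 facet normal 0.349 0.873 0.340
  outer loop
   vertex 3.3 3.6 3.9
   vertex 1.8 4.2 3.9
   vertex 2.8 3.1 5.7
  endloop
 endfacet
 facet normal 0.514 0.822 -0.245
  outer loop
   vertex 3.3 3.6 3.9
   vertex 5.8 1.5 2.1
   vertex 2.3 3.3 0.8
  endloop
 endfacet
 facet normal 0.363 0.909 -0.205
  outer loop
   vertex 3.3 3.6 3.9
   vertex 2.3 3.3 0.8
   vertex 1.8 4.2 3.9
  endloop
 endfacet
 facet normal 0.457 0.278 -0.845
  outer loop
   vertex 3.2 0.0 0.2
   vertex 2.3 3.3 0.8
   vertex 5.8 1.5 2.1
  endloop
 endfacet
 facet normal 0.164 -0.953 0.254
  outer loop
   vertex 3.2 0.0 0.2
   vertex 5.6 1.0 2.4
   vertex 1.5 0.0 1.3
  endloop
 endfacet
 facet normal 0.675 -0.559 -0.482
  outer loop
   vertex 3.2 0.0 0.2
   vertex 5.8 1.5 2.1
   vertex 5.6 1.0 2.4
  endloop
 endfacet
 facet normal -0.533 -0.189 -0.824
  outer loop
   vertex 1.6 1.9 0.8
   vertex 3.2 0.0 0.2
   vertex 1.5 0.0 1.3
  endloop
 endfacet
 facet normal -0.228 0.114 -0.967
  outer loop
   vertex 1.6 1.9 0.8
   vertex 2.3 3.3 0.8
   vertex 3.2 0.0 0.2
  endloop
 endfacet
 facet normal -0.998 0.058 0.021
  outer loop
   vertex 1.6 1.9 0.8
   vertex 1.5 0.0 1.3
   vertex 1.8 4.2 3.9
  endloop
 endfacet
 facet normal -0.863 0.431 -0.264
  outer loop
   vertex 1.6 1.9 0.8
   vertex 1.8 4.2 3.9
   vertex 2.3 3.3 0.8
  endloop
 endfacet
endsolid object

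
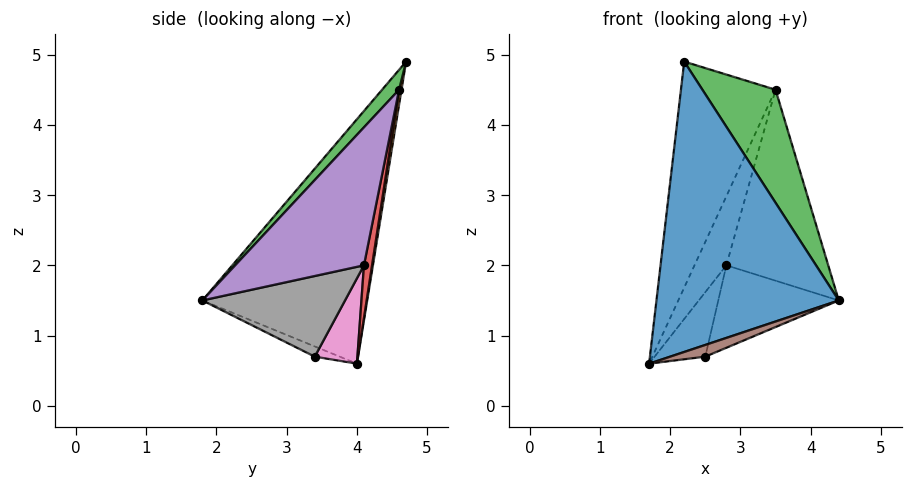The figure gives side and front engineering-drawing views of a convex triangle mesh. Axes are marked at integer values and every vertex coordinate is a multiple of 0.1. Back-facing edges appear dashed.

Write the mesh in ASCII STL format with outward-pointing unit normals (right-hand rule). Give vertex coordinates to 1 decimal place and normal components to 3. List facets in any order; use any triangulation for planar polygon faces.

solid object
 facet normal -0.658 -0.728 0.195
  outer loop
   vertex 2.2 4.7 4.9
   vertex 1.7 4.0 0.6
   vertex 4.4 1.8 1.5
  endloop
 endfacet
 facet normal 0.026 0.986 -0.164
  outer loop
   vertex 3.5 4.6 4.5
   vertex 1.7 4.0 0.6
   vertex 2.2 4.7 4.9
  endloop
 endfacet
 facet normal 0.161 -0.697 0.699
  outer loop
   vertex 3.5 4.6 4.5
   vertex 2.2 4.7 4.9
   vertex 4.4 1.8 1.5
  endloop
 endfacet
 facet normal 0.238 0.937 -0.254
  outer loop
   vertex 2.8 4.1 2.0
   vertex 1.7 4.0 0.6
   vertex 3.5 4.6 4.5
  endloop
 endfacet
 facet normal 0.742 0.587 -0.325
  outer loop
   vertex 2.8 4.1 2.0
   vertex 3.5 4.6 4.5
   vertex 4.4 1.8 1.5
  endloop
 endfacet
 facet normal -0.562 -0.790 -0.246
  outer loop
   vertex 2.5 3.4 0.7
   vertex 4.4 1.8 1.5
   vertex 1.7 4.0 0.6
  endloop
 endfacet
 facet normal 0.562 0.667 -0.489
  outer loop
   vertex 2.5 3.4 0.7
   vertex 1.7 4.0 0.6
   vertex 2.8 4.1 2.0
  endloop
 endfacet
 facet normal 0.677 0.572 -0.464
  outer loop
   vertex 2.5 3.4 0.7
   vertex 2.8 4.1 2.0
   vertex 4.4 1.8 1.5
  endloop
 endfacet
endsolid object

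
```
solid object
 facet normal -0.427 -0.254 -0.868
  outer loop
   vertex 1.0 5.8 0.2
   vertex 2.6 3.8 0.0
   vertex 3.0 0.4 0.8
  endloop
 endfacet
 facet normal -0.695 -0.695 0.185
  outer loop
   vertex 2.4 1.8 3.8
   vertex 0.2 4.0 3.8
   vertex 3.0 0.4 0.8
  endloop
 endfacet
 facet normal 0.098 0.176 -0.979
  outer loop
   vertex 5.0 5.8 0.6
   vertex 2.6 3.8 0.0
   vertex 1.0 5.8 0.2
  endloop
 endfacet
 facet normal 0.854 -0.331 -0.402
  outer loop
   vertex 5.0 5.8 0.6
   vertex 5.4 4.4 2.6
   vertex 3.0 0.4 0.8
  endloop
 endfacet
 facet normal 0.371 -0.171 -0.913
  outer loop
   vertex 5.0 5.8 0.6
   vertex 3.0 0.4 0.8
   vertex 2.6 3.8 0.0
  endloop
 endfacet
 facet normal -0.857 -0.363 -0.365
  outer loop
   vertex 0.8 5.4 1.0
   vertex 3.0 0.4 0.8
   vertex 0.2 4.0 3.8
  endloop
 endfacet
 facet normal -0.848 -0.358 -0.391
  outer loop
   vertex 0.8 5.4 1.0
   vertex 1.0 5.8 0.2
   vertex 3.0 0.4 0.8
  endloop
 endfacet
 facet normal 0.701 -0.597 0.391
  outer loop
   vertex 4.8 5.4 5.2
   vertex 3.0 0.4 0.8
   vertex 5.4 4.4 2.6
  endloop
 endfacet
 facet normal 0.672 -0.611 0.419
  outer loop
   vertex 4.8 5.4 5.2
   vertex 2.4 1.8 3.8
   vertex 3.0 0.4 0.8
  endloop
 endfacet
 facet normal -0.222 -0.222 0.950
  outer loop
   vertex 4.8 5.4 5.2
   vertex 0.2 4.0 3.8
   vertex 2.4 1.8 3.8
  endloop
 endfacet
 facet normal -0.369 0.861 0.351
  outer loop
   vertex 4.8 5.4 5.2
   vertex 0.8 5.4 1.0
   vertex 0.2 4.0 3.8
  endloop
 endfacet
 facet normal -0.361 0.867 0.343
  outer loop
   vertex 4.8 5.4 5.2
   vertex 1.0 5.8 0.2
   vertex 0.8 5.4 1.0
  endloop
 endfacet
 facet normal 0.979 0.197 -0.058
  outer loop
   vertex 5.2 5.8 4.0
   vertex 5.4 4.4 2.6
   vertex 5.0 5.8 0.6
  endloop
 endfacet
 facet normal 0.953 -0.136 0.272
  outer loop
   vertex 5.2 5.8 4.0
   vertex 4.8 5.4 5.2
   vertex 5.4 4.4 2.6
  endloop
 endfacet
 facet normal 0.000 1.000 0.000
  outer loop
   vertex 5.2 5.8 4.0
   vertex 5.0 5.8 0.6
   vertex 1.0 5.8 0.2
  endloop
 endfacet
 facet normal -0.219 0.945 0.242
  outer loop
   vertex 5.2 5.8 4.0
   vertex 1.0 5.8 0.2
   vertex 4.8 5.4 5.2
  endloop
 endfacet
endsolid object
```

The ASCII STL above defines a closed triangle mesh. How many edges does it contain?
24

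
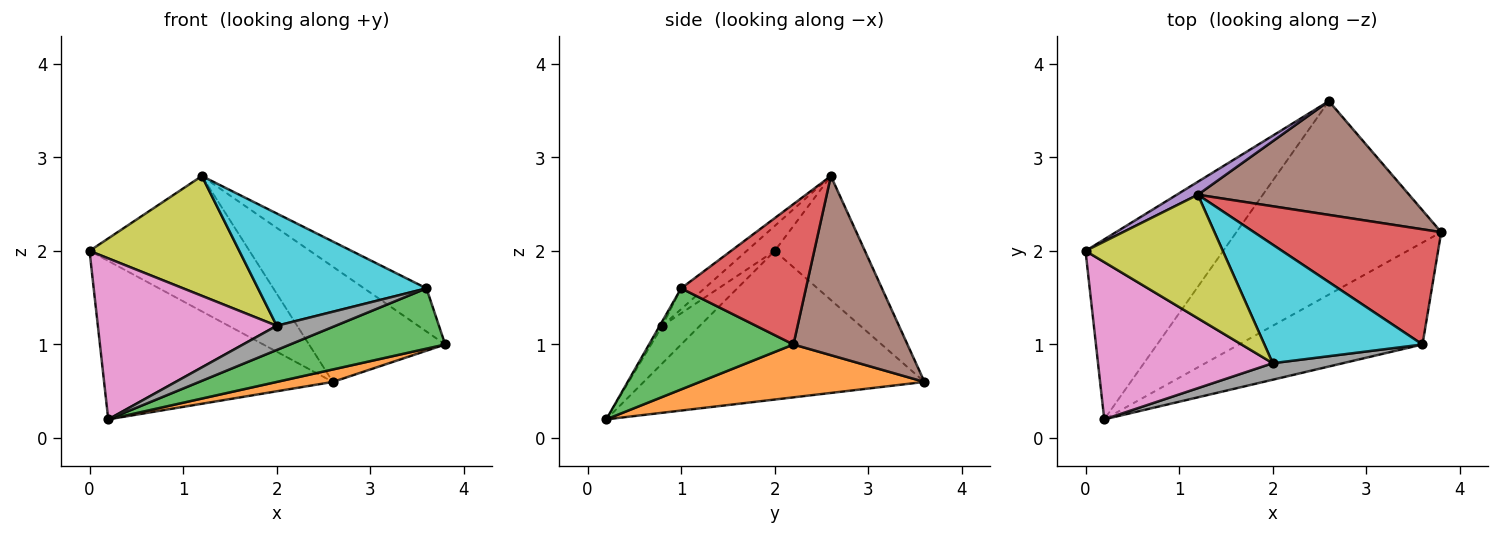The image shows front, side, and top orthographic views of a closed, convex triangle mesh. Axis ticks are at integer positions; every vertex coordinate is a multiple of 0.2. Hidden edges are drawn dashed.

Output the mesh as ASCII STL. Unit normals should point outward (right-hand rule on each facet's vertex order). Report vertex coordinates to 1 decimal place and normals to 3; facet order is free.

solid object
 facet normal -0.630 0.513 -0.583
  outer loop
   vertex 2.6 3.6 0.6
   vertex 0.2 0.2 0.2
   vertex 0.0 2.0 2.0
  endloop
 endfacet
 facet normal 0.249 -0.062 -0.966
  outer loop
   vertex 2.6 3.6 0.6
   vertex 3.8 2.2 1.0
   vertex 0.2 0.2 0.2
  endloop
 endfacet
 facet normal 0.428 -0.460 -0.778
  outer loop
   vertex 3.6 1.0 1.6
   vertex 0.2 0.2 0.2
   vertex 3.8 2.2 1.0
  endloop
 endfacet
 facet normal 0.575 0.287 0.766
  outer loop
   vertex 1.2 2.6 2.8
   vertex 3.6 1.0 1.6
   vertex 3.8 2.2 1.0
  endloop
 endfacet
 facet normal -0.489 0.868 0.083
  outer loop
   vertex 1.2 2.6 2.8
   vertex 2.6 3.6 0.6
   vertex 0.0 2.0 2.0
  endloop
 endfacet
 facet normal 0.512 0.611 0.604
  outer loop
   vertex 1.2 2.6 2.8
   vertex 3.8 2.2 1.0
   vertex 2.6 3.6 0.6
  endloop
 endfacet
 facet normal -0.148 -0.707 0.691
  outer loop
   vertex 2.0 0.8 1.2
   vertex 0.0 2.0 2.0
   vertex 0.2 0.2 0.2
  endloop
 endfacet
 facet normal -0.038 -0.826 0.563
  outer loop
   vertex 2.0 0.8 1.2
   vertex 0.2 0.2 0.2
   vertex 3.6 1.0 1.6
  endloop
 endfacet
 facet normal -0.129 -0.690 0.712
  outer loop
   vertex 2.0 0.8 1.2
   vertex 1.2 2.6 2.8
   vertex 0.0 2.0 2.0
  endloop
 endfacet
 facet normal -0.095 -0.685 0.723
  outer loop
   vertex 2.0 0.8 1.2
   vertex 3.6 1.0 1.6
   vertex 1.2 2.6 2.8
  endloop
 endfacet
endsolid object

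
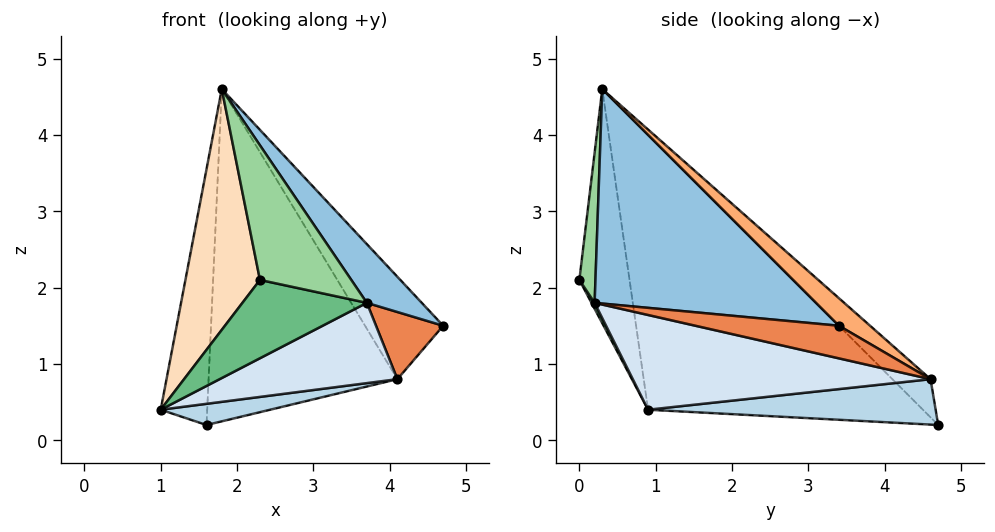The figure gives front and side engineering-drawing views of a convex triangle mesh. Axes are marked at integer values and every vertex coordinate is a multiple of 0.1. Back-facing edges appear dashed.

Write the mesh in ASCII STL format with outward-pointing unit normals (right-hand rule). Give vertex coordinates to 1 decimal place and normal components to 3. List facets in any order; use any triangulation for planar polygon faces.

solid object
 facet normal -0.965 0.163 0.207
  outer loop
   vertex 1.8 0.3 4.6
   vertex 1.6 4.7 0.2
   vertex 1.0 0.9 0.4
  endloop
 endfacet
 facet normal 0.807 -0.200 0.555
  outer loop
   vertex 3.7 0.2 1.8
   vertex 4.7 3.4 1.5
   vertex 1.8 0.3 4.6
  endloop
 endfacet
 facet normal 0.229 -0.087 -0.969
  outer loop
   vertex 4.1 4.6 0.8
   vertex 1.0 0.9 0.4
   vertex 1.6 4.7 0.2
  endloop
 endfacet
 facet normal 0.398 -0.238 -0.886
  outer loop
   vertex 4.1 4.6 0.8
   vertex 3.7 0.2 1.8
   vertex 1.0 0.9 0.4
  endloop
 endfacet
 facet normal 0.502 -0.235 -0.833
  outer loop
   vertex 4.1 4.6 0.8
   vertex 4.7 3.4 1.5
   vertex 3.7 0.2 1.8
  endloop
 endfacet
 facet normal 0.228 0.573 0.787
  outer loop
   vertex 4.1 4.6 0.8
   vertex 1.8 0.3 4.6
   vertex 4.7 3.4 1.5
  endloop
 endfacet
 facet normal -0.141 0.697 0.703
  outer loop
   vertex 4.1 4.6 0.8
   vertex 1.6 4.7 0.2
   vertex 1.8 0.3 4.6
  endloop
 endfacet
 facet normal -0.558 -0.829 -0.012
  outer loop
   vertex 2.3 0.0 2.1
   vertex 1.8 0.3 4.6
   vertex 1.0 0.9 0.4
  endloop
 endfacet
 facet normal 0.022 -0.876 -0.481
  outer loop
   vertex 2.3 0.0 2.1
   vertex 1.0 0.9 0.4
   vertex 3.7 0.2 1.8
  endloop
 endfacet
 facet normal 0.171 -0.974 0.151
  outer loop
   vertex 2.3 0.0 2.1
   vertex 3.7 0.2 1.8
   vertex 1.8 0.3 4.6
  endloop
 endfacet
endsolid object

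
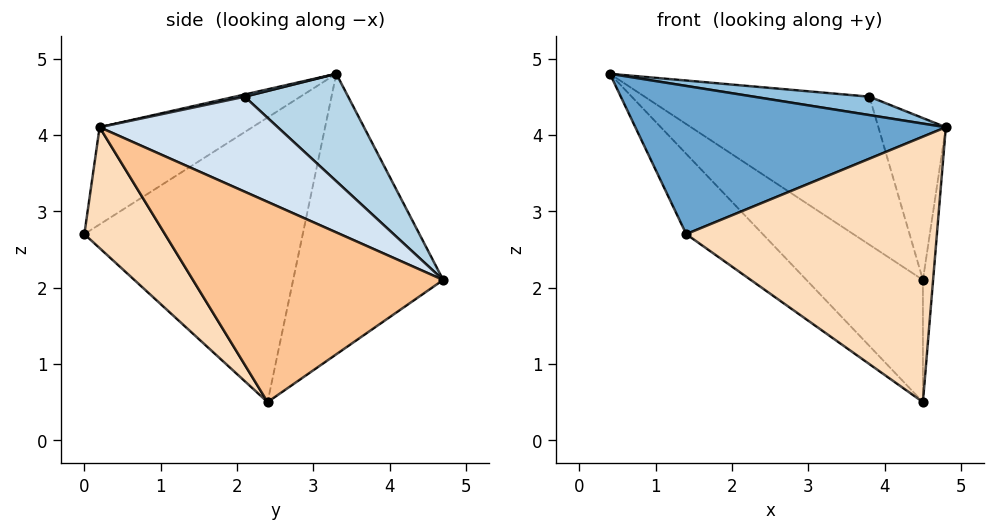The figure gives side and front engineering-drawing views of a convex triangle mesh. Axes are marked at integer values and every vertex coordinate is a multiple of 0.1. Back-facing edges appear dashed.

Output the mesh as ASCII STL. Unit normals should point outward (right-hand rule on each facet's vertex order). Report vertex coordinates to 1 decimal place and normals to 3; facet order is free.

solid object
 facet normal -0.283 -0.574 0.768
  outer loop
   vertex 1.4 0.0 2.7
   vertex 4.8 0.2 4.1
   vertex 0.4 3.3 4.8
  endloop
 endfacet
 facet normal 0.017 -0.198 0.980
  outer loop
   vertex 3.8 2.1 4.5
   vertex 0.4 3.3 4.8
   vertex 4.8 0.2 4.1
  endloop
 endfacet
 facet normal 0.280 0.609 0.742
  outer loop
   vertex 3.8 2.1 4.5
   vertex 4.5 4.7 2.1
   vertex 0.4 3.3 4.8
  endloop
 endfacet
 facet normal 0.782 0.296 0.549
  outer loop
   vertex 3.8 2.1 4.5
   vertex 4.8 0.2 4.1
   vertex 4.5 4.7 2.1
  endloop
 endfacet
 facet normal -0.593 0.460 -0.661
  outer loop
   vertex 4.5 2.4 0.5
   vertex 0.4 3.3 4.8
   vertex 4.5 4.7 2.1
  endloop
 endfacet
 facet normal -0.678 0.237 -0.696
  outer loop
   vertex 4.5 2.4 0.5
   vertex 1.4 0.0 2.7
   vertex 0.4 3.3 4.8
  endloop
 endfacet
 facet normal 0.997 0.041 -0.058
  outer loop
   vertex 4.5 2.4 0.5
   vertex 4.5 4.7 2.1
   vertex 4.8 0.2 4.1
  endloop
 endfacet
 facet normal 0.262 -0.814 -0.519
  outer loop
   vertex 4.5 2.4 0.5
   vertex 4.8 0.2 4.1
   vertex 1.4 0.0 2.7
  endloop
 endfacet
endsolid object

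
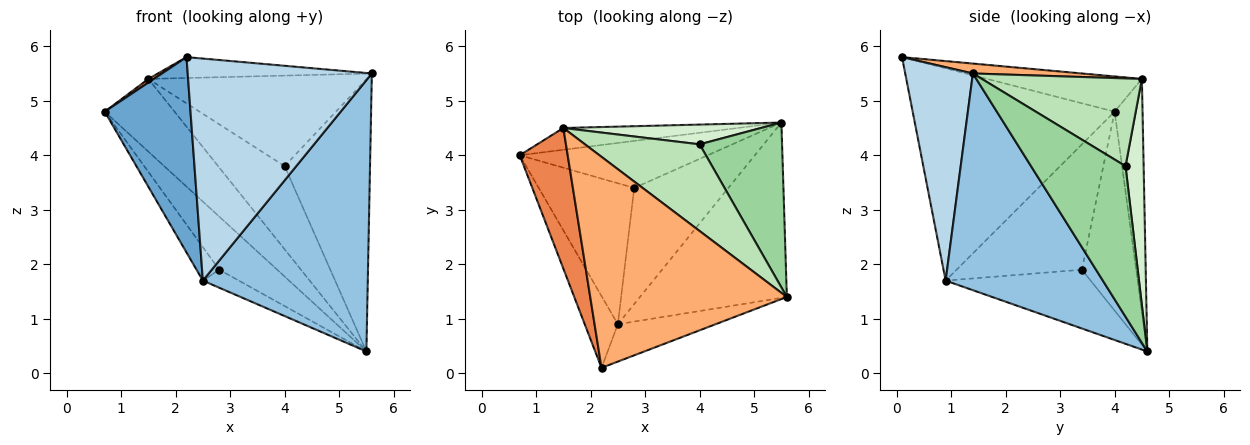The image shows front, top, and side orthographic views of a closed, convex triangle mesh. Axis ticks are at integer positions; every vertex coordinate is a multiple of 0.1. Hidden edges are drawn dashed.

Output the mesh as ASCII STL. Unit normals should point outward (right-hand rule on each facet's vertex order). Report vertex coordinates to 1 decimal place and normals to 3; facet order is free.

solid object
 facet normal -0.911 -0.387 -0.142
  outer loop
   vertex 2.5 0.9 1.7
   vertex 2.2 0.1 5.8
   vertex 0.7 4.0 4.8
  endloop
 endfacet
 facet normal 0.625 -0.656 -0.424
  outer loop
   vertex 2.5 0.9 1.7
   vertex 5.5 4.6 0.4
   vertex 5.6 1.4 5.5
  endloop
 endfacet
 facet normal 0.341 -0.927 -0.156
  outer loop
   vertex 2.5 0.9 1.7
   vertex 5.6 1.4 5.5
   vertex 2.2 0.1 5.8
  endloop
 endfacet
 facet normal -0.358 0.894 -0.268
  outer loop
   vertex 1.5 4.5 5.4
   vertex 5.5 4.6 0.4
   vertex 0.7 4.0 4.8
  endloop
 endfacet
 facet normal -0.592 -0.021 0.806
  outer loop
   vertex 1.5 4.5 5.4
   vertex 0.7 4.0 4.8
   vertex 2.2 0.1 5.8
  endloop
 endfacet
 facet normal 0.050 0.098 0.994
  outer loop
   vertex 1.5 4.5 5.4
   vertex 2.2 0.1 5.8
   vertex 5.6 1.4 5.5
  endloop
 endfacet
 facet normal -0.574 0.613 -0.543
  outer loop
   vertex 2.8 3.4 1.9
   vertex 0.7 4.0 4.8
   vertex 5.5 4.6 0.4
  endloop
 endfacet
 facet normal -0.787 0.142 -0.600
  outer loop
   vertex 2.8 3.4 1.9
   vertex 2.5 0.9 1.7
   vertex 0.7 4.0 4.8
  endloop
 endfacet
 facet normal -0.525 0.130 -0.841
  outer loop
   vertex 2.8 3.4 1.9
   vertex 5.5 4.6 0.4
   vertex 2.5 0.9 1.7
  endloop
 endfacet
 facet normal 0.687 0.621 0.376
  outer loop
   vertex 4.0 4.2 3.8
   vertex 5.6 1.4 5.5
   vertex 5.5 4.6 0.4
  endloop
 endfacet
 facet normal 0.468 0.638 0.611
  outer loop
   vertex 4.0 4.2 3.8
   vertex 1.5 4.5 5.4
   vertex 5.6 1.4 5.5
  endloop
 endfacet
 facet normal 0.256 0.940 0.224
  outer loop
   vertex 4.0 4.2 3.8
   vertex 5.5 4.6 0.4
   vertex 1.5 4.5 5.4
  endloop
 endfacet
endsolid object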